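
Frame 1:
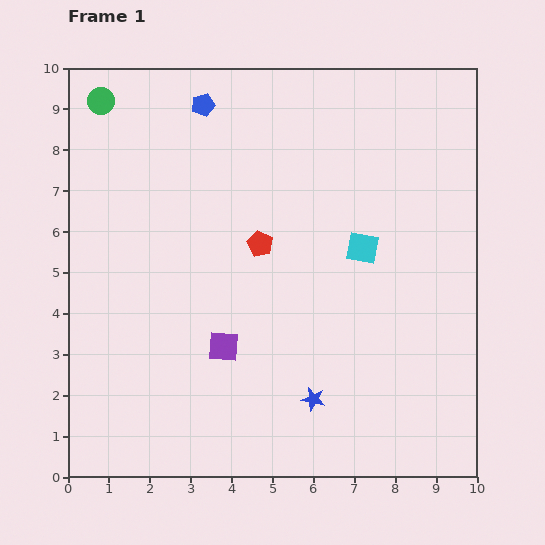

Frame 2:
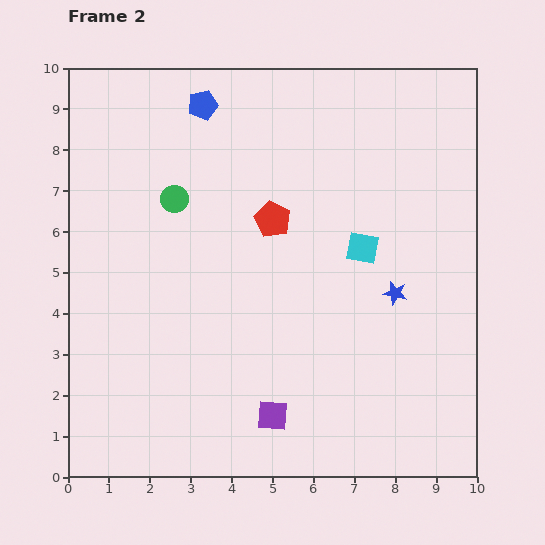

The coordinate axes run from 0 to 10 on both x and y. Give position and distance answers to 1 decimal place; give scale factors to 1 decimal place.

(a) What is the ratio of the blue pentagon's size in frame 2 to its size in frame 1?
1.3×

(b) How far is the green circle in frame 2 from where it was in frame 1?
3.0

The green circle moved from (0.8, 9.2) to (2.6, 6.8), a distance of √(1.8² + 2.4²) ≈ 3.0.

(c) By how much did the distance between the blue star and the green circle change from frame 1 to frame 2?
-3.1

Distance in frame 1: 9.0. Distance in frame 2: 5.9.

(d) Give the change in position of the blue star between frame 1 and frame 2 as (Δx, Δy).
(2.0, 2.6)

The blue star was at (6.0, 1.9) in frame 1 and (8.0, 4.5) in frame 2.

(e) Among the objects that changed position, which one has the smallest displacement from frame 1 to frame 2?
the red pentagon

(moved 0.7)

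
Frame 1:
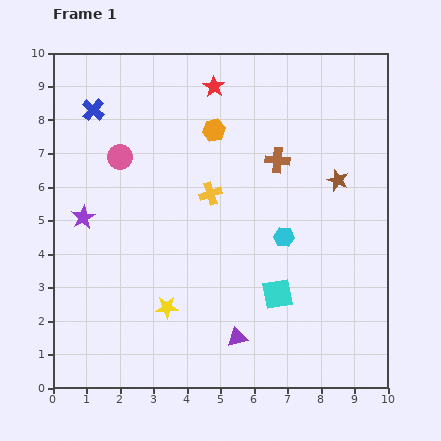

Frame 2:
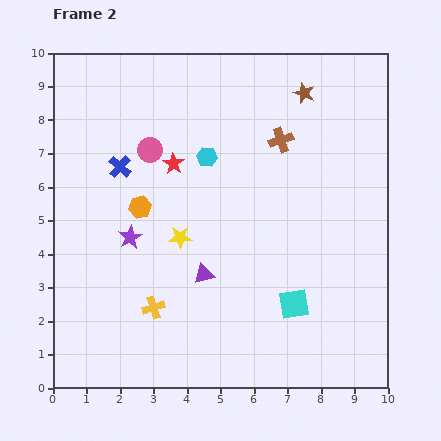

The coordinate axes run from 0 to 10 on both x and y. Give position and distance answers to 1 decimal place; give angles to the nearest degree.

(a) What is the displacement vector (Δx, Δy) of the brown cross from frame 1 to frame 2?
(0.1, 0.6)

The brown cross was at (6.7, 6.8) in frame 1 and (6.8, 7.4) in frame 2.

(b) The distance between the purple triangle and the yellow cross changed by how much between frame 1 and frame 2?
-2.6

Distance in frame 1: 4.4. Distance in frame 2: 1.8.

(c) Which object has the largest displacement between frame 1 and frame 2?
the yellow cross

(moved 3.8; next 3.3)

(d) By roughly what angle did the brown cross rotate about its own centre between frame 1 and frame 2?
24° counter-clockwise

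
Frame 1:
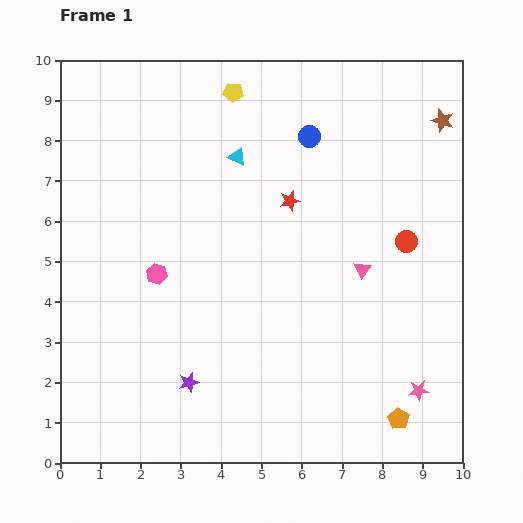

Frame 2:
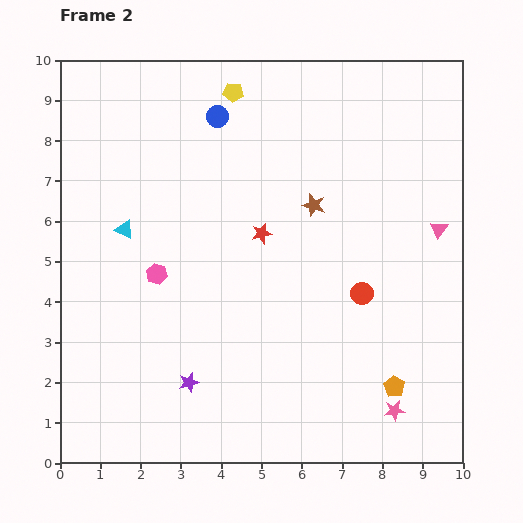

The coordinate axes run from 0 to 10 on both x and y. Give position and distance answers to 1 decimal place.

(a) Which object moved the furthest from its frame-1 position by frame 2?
the brown star

(moved 3.8; next 3.3)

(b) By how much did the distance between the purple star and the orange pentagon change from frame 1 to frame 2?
-0.2

Distance in frame 1: 5.3. Distance in frame 2: 5.1.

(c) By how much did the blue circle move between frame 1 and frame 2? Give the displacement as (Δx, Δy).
(-2.3, 0.5)

The blue circle was at (6.2, 8.1) in frame 1 and (3.9, 8.6) in frame 2.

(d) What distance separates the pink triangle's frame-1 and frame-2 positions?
2.1

The pink triangle moved from (7.5, 4.8) to (9.4, 5.8), a distance of √(1.9² + 1.0²) ≈ 2.1.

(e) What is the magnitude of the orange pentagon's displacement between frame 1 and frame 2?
0.8

The orange pentagon moved from (8.4, 1.1) to (8.3, 1.9), a distance of √(0.1² + 0.8²) ≈ 0.8.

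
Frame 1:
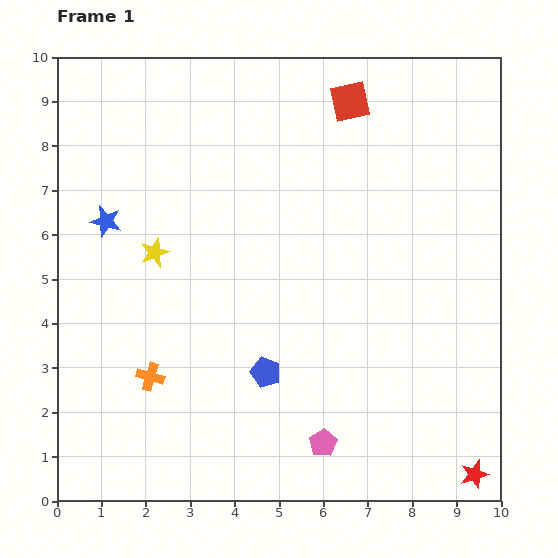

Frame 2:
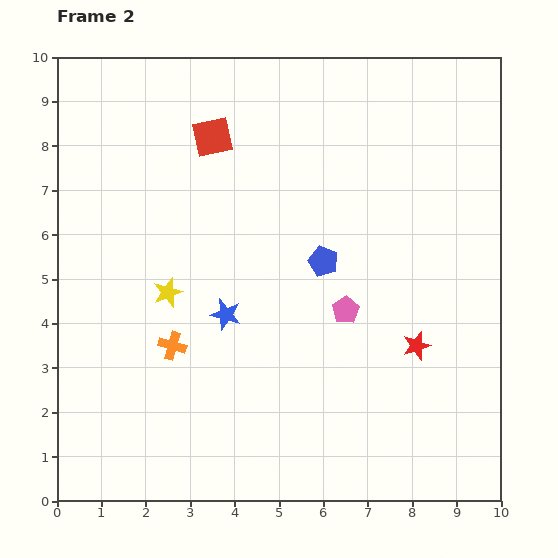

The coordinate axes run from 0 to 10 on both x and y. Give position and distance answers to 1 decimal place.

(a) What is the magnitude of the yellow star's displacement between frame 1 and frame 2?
0.9

The yellow star moved from (2.2, 5.6) to (2.5, 4.7), a distance of √(0.3² + 0.9²) ≈ 0.9.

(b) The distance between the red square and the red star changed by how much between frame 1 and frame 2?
-2.3

Distance in frame 1: 8.9. Distance in frame 2: 6.6.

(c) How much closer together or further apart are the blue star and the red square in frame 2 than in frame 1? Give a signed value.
-2.1

Distance in frame 1: 6.1. Distance in frame 2: 4.0.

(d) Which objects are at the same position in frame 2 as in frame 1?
none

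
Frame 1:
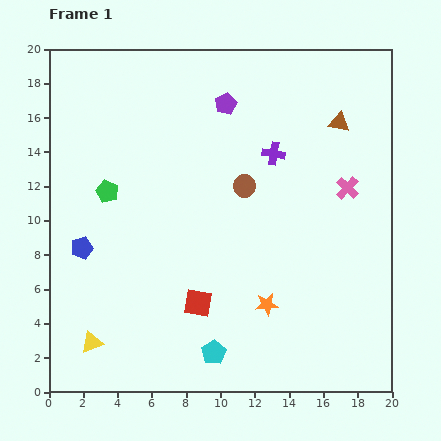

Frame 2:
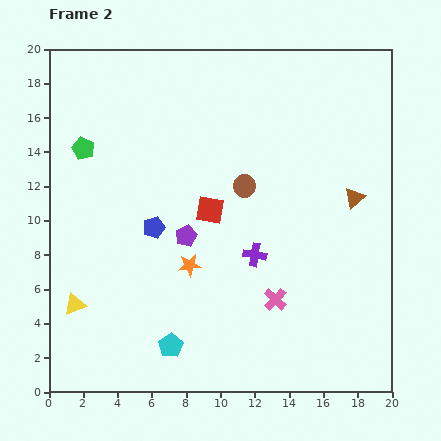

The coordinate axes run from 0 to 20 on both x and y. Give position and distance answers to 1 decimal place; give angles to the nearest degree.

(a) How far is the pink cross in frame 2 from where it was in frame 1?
7.7

The pink cross moved from (17.4, 11.9) to (13.2, 5.4), a distance of √(4.2² + 6.5²) ≈ 7.7.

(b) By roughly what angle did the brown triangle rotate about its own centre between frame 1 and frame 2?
51° counter-clockwise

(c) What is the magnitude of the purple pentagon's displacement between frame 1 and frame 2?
8.0

The purple pentagon moved from (10.3, 16.8) to (8.0, 9.1), a distance of √(2.3² + 7.7²) ≈ 8.0.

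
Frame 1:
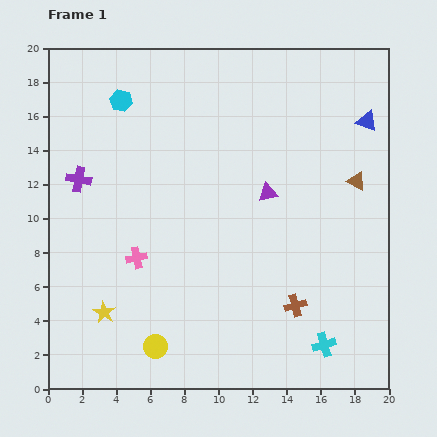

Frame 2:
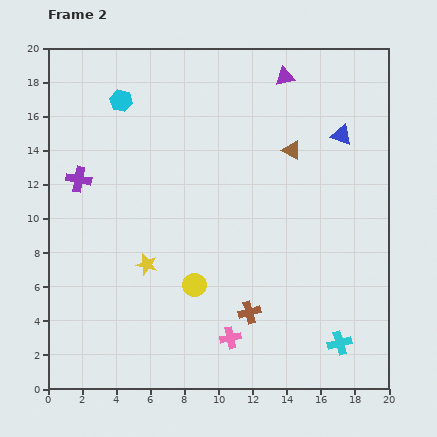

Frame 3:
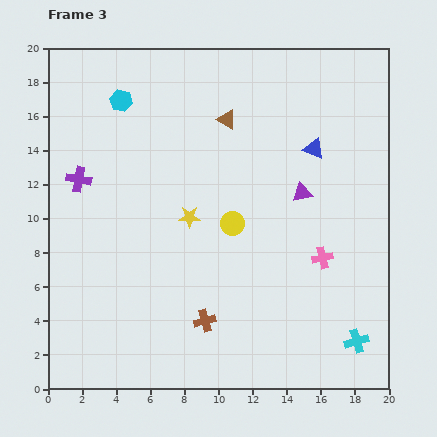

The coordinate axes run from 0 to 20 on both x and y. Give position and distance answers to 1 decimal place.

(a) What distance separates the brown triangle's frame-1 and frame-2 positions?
4.2

The brown triangle moved from (18.1, 12.2) to (14.3, 14.0), a distance of √(3.8² + 1.8²) ≈ 4.2.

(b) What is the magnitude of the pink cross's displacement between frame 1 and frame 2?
7.2

The pink cross moved from (5.2, 7.7) to (10.7, 3.0), a distance of √(5.5² + 4.7²) ≈ 7.2.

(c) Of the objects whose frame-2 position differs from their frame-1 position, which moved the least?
the cyan cross

(moved 0.9)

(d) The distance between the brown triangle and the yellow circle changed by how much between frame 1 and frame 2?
-5.6

Distance in frame 1: 15.3. Distance in frame 2: 9.7.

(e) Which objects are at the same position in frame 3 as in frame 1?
the purple cross, the cyan hexagon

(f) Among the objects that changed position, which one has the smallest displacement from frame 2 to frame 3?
the cyan cross

(moved 1.0)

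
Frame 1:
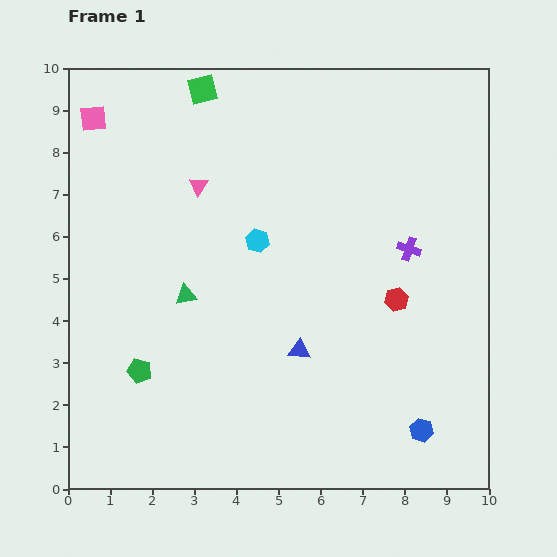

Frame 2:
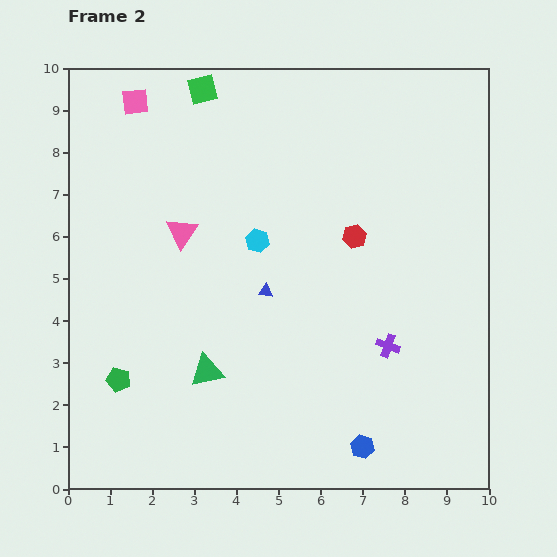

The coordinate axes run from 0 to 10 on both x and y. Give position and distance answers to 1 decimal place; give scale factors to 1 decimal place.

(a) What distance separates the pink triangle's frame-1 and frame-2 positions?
1.2

The pink triangle moved from (3.1, 7.2) to (2.7, 6.1), a distance of √(0.4² + 1.1²) ≈ 1.2.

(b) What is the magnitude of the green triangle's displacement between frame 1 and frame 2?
1.9

The green triangle moved from (2.8, 4.6) to (3.3, 2.8), a distance of √(0.5² + 1.8²) ≈ 1.9.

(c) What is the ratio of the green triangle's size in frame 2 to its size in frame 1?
1.6×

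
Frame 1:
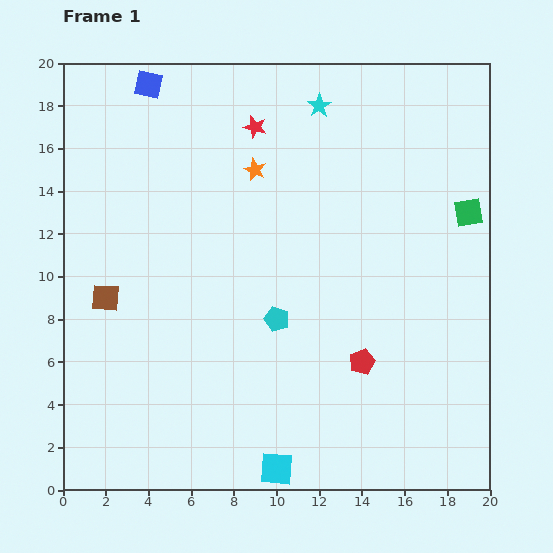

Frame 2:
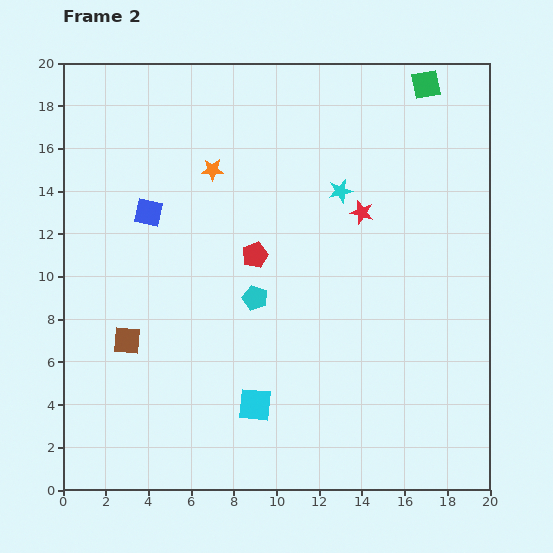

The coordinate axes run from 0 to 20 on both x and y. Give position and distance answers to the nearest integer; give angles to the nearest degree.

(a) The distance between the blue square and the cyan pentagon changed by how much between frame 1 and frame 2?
-7

Distance in frame 1: 13. Distance in frame 2: 6.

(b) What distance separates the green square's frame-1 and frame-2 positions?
6

The green square moved from (19, 13) to (17, 19), a distance of √(2² + 6²) ≈ 6.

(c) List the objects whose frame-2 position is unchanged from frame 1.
none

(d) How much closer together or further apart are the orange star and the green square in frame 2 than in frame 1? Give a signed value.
+1

Distance in frame 1: 10. Distance in frame 2: 11.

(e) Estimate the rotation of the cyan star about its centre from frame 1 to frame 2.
19° clockwise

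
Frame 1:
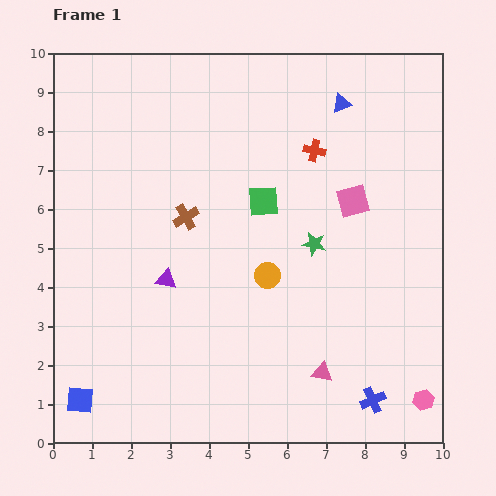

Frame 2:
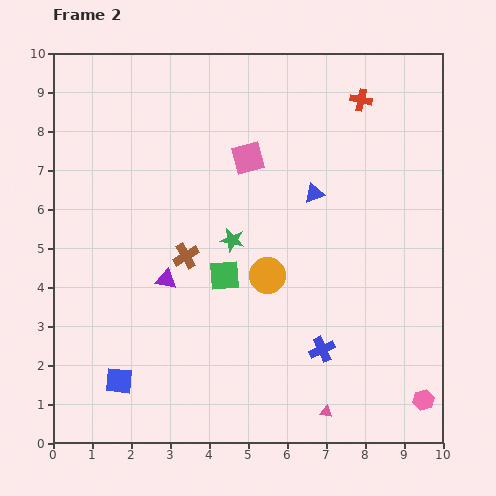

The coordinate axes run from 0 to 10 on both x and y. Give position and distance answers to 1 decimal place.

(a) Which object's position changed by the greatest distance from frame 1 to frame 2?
the pink square

(moved 2.9; next 2.4)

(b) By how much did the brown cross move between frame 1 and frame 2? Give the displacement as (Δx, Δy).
(0.0, -1.0)

The brown cross was at (3.4, 5.8) in frame 1 and (3.4, 4.8) in frame 2.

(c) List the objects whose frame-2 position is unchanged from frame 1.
the orange circle, the pink hexagon, the purple triangle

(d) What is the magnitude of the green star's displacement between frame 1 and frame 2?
2.1

The green star moved from (6.7, 5.1) to (4.6, 5.2), a distance of √(2.1² + 0.1²) ≈ 2.1.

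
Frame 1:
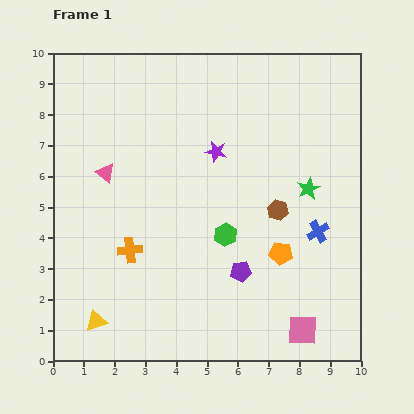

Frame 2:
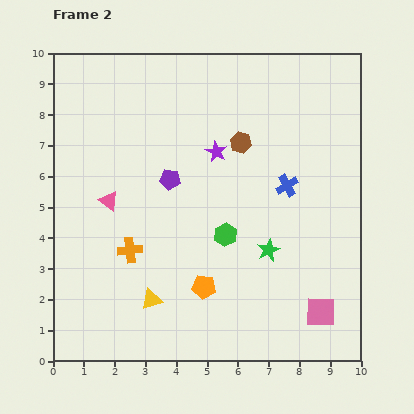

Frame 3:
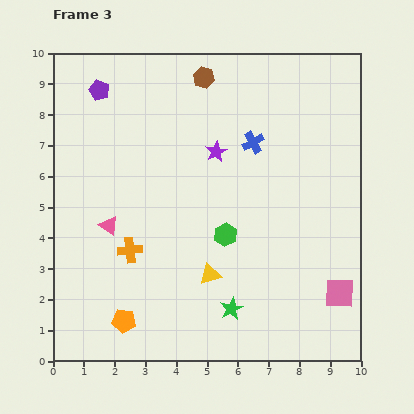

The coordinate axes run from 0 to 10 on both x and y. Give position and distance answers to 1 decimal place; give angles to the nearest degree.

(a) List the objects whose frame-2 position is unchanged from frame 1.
the orange cross, the purple star, the green hexagon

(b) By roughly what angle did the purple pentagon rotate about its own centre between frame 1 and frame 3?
30° clockwise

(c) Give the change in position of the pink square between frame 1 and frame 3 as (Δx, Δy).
(1.2, 1.2)

The pink square was at (8.1, 1.0) in frame 1 and (9.3, 2.2) in frame 3.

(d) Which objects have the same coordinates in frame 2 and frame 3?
the orange cross, the purple star, the green hexagon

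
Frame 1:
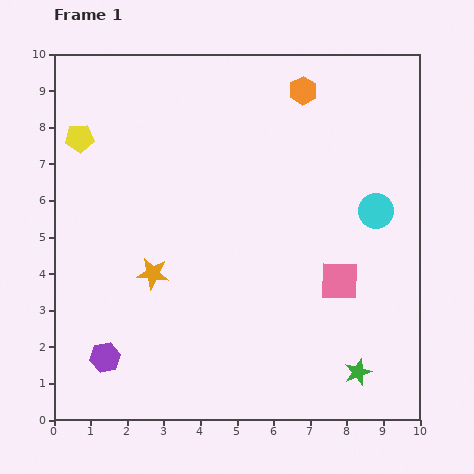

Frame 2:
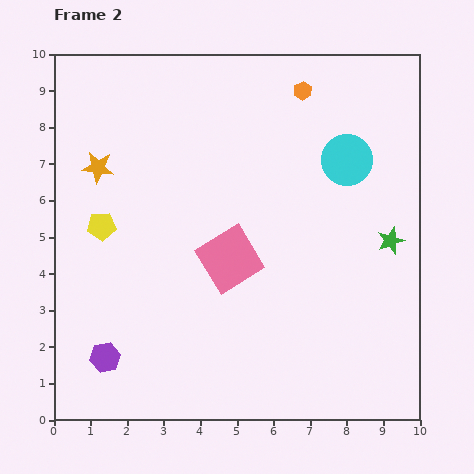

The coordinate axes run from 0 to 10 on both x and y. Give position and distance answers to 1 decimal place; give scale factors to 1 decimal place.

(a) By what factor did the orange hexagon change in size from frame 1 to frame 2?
0.7×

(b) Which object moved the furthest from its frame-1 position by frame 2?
the green star

(moved 3.7; next 3.3)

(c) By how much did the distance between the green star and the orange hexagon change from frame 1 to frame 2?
-3.0

Distance in frame 1: 7.8. Distance in frame 2: 4.8.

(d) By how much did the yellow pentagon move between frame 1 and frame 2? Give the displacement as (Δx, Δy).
(0.6, -2.4)

The yellow pentagon was at (0.7, 7.7) in frame 1 and (1.3, 5.3) in frame 2.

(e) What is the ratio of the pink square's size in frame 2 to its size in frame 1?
1.5×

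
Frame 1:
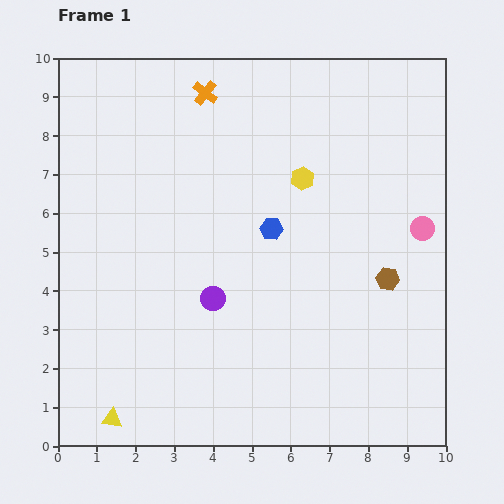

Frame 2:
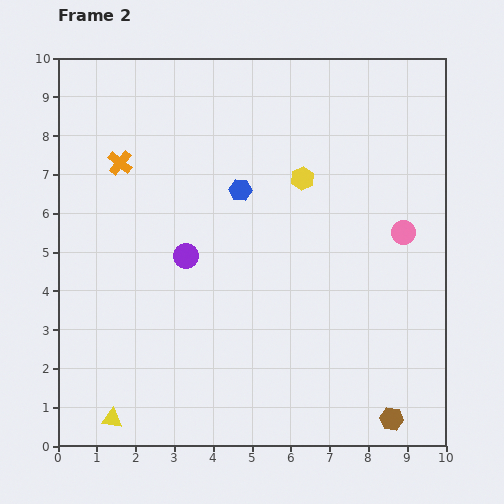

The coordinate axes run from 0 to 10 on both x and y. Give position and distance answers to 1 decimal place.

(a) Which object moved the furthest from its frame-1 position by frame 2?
the brown hexagon

(moved 3.6; next 2.8)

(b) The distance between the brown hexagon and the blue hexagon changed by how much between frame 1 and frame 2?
+3.8

Distance in frame 1: 3.3. Distance in frame 2: 7.1.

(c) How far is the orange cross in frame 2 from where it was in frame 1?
2.8

The orange cross moved from (3.8, 9.1) to (1.6, 7.3), a distance of √(2.2² + 1.8²) ≈ 2.8.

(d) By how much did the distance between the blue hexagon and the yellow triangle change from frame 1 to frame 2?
+0.4

Distance in frame 1: 6.4. Distance in frame 2: 6.8.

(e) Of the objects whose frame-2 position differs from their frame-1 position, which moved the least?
the pink circle

(moved 0.5)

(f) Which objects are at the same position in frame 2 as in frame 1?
the yellow triangle, the yellow hexagon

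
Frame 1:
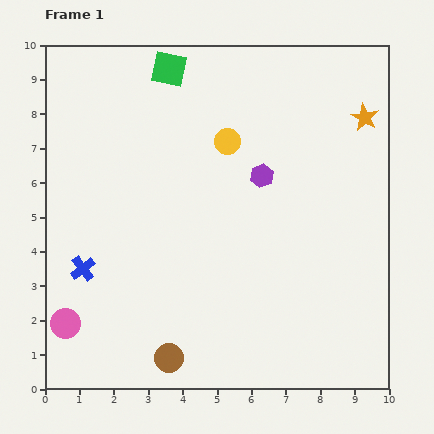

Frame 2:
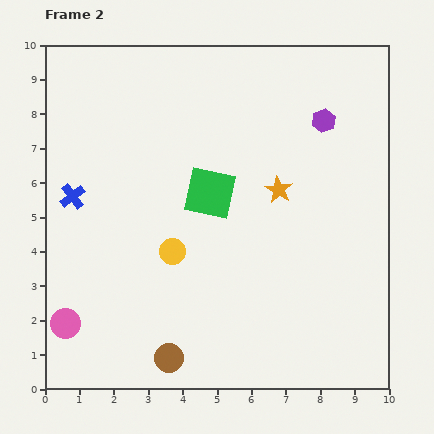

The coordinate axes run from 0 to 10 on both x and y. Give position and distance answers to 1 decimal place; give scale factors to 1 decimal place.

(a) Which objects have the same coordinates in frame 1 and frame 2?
the pink circle, the brown circle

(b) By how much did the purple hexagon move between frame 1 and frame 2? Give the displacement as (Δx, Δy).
(1.8, 1.6)

The purple hexagon was at (6.3, 6.2) in frame 1 and (8.1, 7.8) in frame 2.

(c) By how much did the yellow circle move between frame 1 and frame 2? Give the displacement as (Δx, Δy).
(-1.6, -3.2)

The yellow circle was at (5.3, 7.2) in frame 1 and (3.7, 4.0) in frame 2.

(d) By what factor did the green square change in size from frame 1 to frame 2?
1.4×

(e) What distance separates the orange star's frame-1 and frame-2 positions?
3.3

The orange star moved from (9.3, 7.9) to (6.8, 5.8), a distance of √(2.5² + 2.1²) ≈ 3.3.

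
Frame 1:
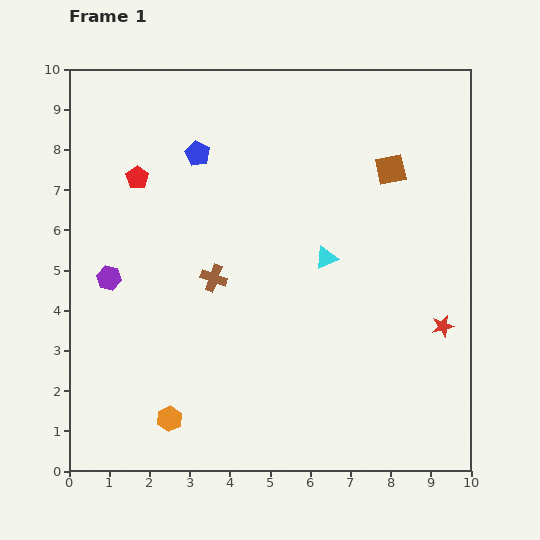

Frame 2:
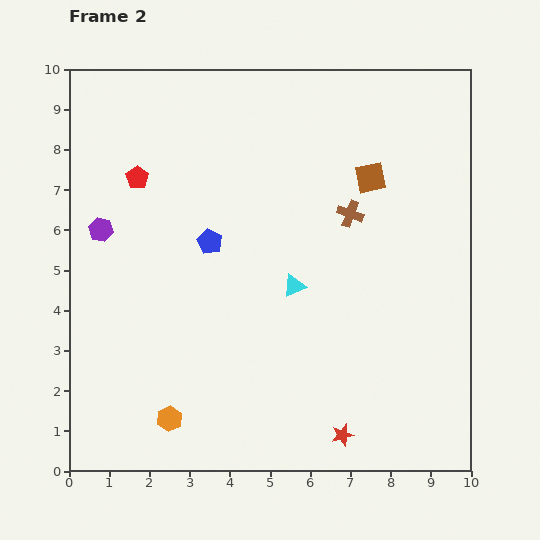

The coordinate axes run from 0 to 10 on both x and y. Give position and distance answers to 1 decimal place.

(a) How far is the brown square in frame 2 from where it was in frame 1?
0.5

The brown square moved from (8.0, 7.5) to (7.5, 7.3), a distance of √(0.5² + 0.2²) ≈ 0.5.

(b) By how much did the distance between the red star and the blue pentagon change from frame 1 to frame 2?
-1.7

Distance in frame 1: 7.5. Distance in frame 2: 5.8.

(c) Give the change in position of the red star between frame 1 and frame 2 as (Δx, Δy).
(-2.5, -2.7)

The red star was at (9.3, 3.6) in frame 1 and (6.8, 0.9) in frame 2.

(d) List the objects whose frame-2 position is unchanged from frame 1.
the orange hexagon, the red pentagon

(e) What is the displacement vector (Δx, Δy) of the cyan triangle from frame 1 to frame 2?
(-0.8, -0.7)

The cyan triangle was at (6.4, 5.3) in frame 1 and (5.6, 4.6) in frame 2.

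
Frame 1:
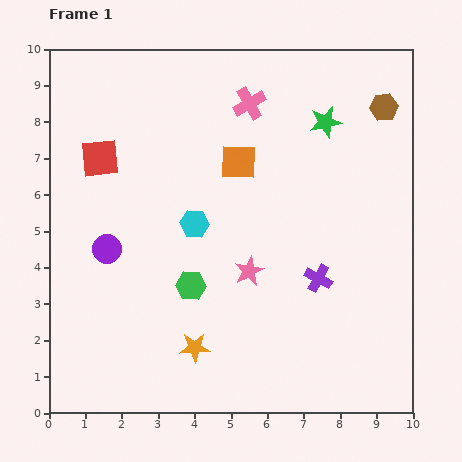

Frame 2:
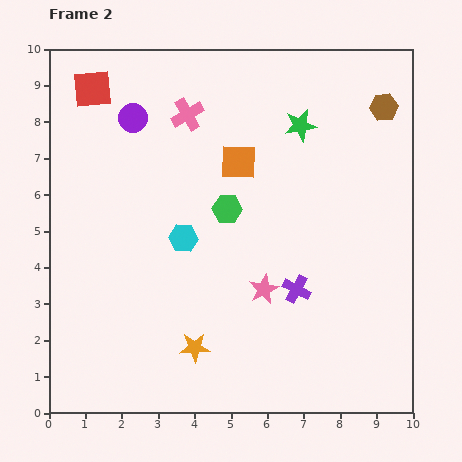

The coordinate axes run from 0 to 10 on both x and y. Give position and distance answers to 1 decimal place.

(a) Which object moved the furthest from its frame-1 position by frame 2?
the purple circle

(moved 3.7; next 2.3)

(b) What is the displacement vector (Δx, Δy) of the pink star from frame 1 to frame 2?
(0.4, -0.5)

The pink star was at (5.5, 3.9) in frame 1 and (5.9, 3.4) in frame 2.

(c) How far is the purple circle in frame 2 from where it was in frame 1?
3.7

The purple circle moved from (1.6, 4.5) to (2.3, 8.1), a distance of √(0.7² + 3.6²) ≈ 3.7.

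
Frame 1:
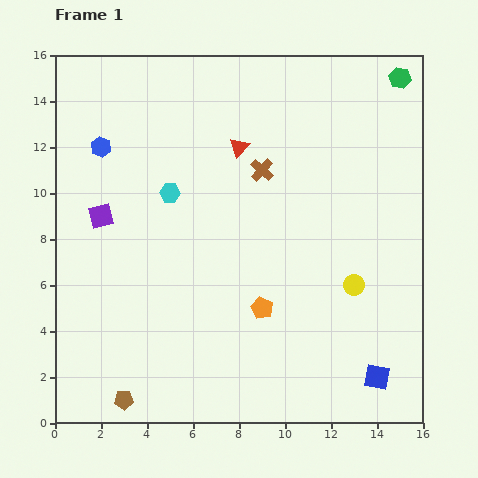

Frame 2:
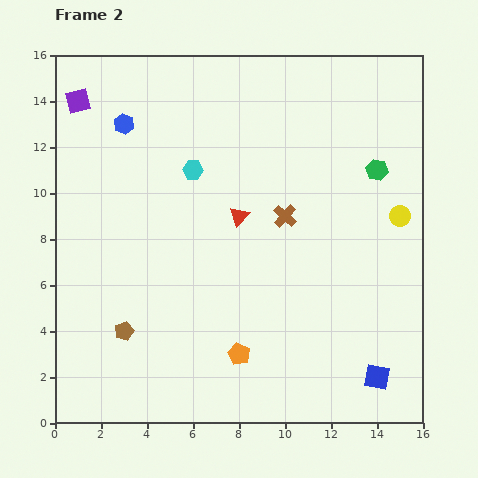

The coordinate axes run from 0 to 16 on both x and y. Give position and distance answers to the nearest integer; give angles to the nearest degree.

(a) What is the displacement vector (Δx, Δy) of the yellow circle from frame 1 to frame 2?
(2, 3)

The yellow circle was at (13, 6) in frame 1 and (15, 9) in frame 2.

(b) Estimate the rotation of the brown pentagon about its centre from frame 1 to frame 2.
20° counter-clockwise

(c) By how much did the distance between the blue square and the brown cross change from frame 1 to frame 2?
-2

Distance in frame 1: 10. Distance in frame 2: 8.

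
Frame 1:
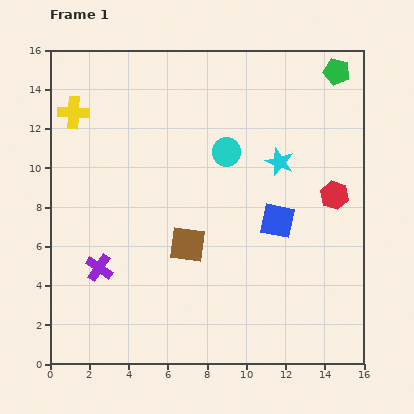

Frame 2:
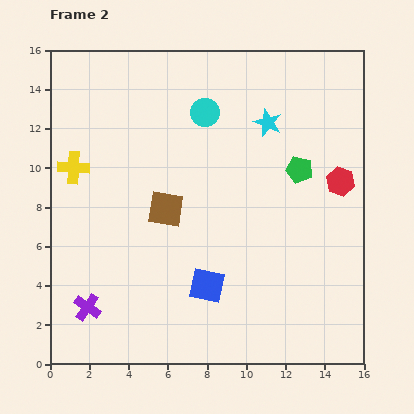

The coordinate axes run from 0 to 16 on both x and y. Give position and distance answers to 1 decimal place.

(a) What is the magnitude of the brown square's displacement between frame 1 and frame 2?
2.1

The brown square moved from (7.0, 6.1) to (5.9, 7.9), a distance of √(1.1² + 1.8²) ≈ 2.1.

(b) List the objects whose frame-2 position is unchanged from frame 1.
none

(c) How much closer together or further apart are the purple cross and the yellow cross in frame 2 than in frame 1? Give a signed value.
-0.9

Distance in frame 1: 8.0. Distance in frame 2: 7.1.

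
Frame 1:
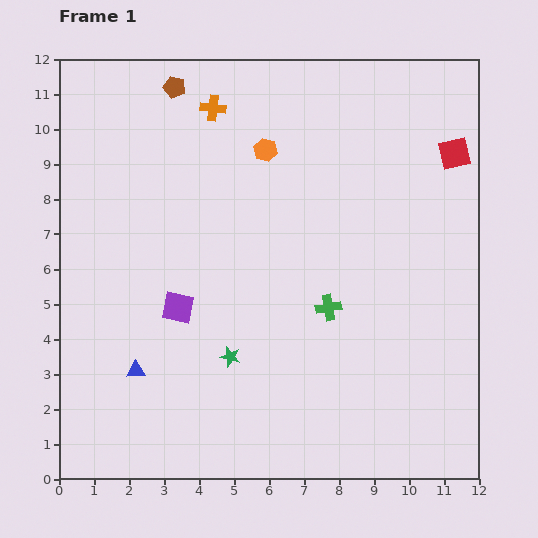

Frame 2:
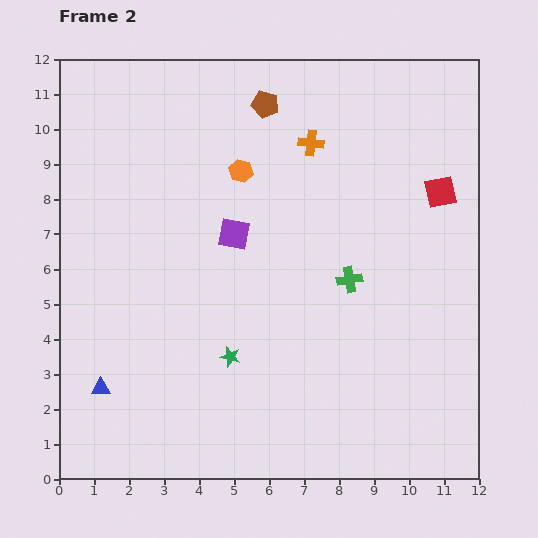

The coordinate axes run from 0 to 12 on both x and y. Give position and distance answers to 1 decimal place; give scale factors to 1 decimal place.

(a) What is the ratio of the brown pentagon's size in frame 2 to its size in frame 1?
1.3×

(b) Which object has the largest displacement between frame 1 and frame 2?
the orange cross

(moved 3.0; next 2.6)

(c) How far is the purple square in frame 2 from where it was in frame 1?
2.6

The purple square moved from (3.4, 4.9) to (5.0, 7.0), a distance of √(1.6² + 2.1²) ≈ 2.6.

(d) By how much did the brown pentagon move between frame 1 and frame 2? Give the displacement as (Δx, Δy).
(2.6, -0.5)

The brown pentagon was at (3.3, 11.2) in frame 1 and (5.9, 10.7) in frame 2.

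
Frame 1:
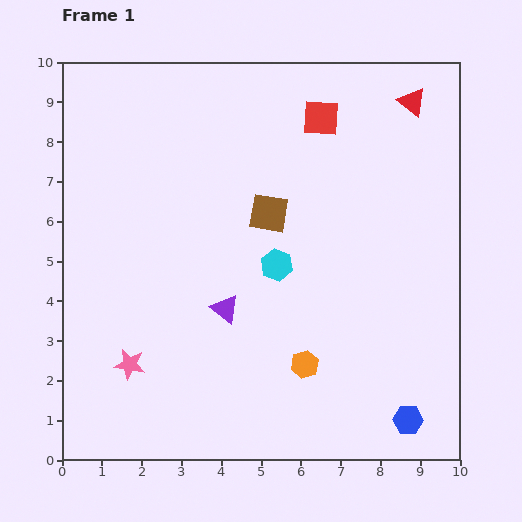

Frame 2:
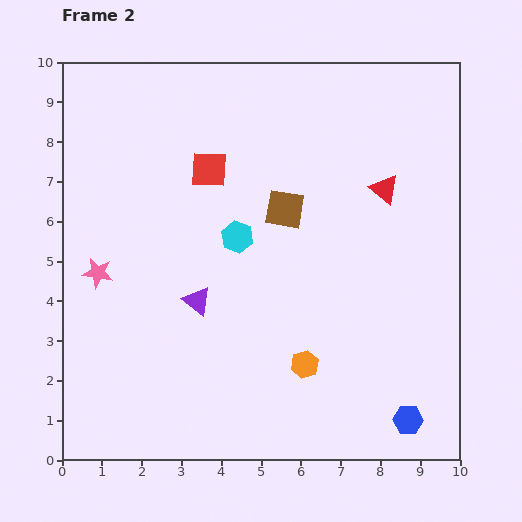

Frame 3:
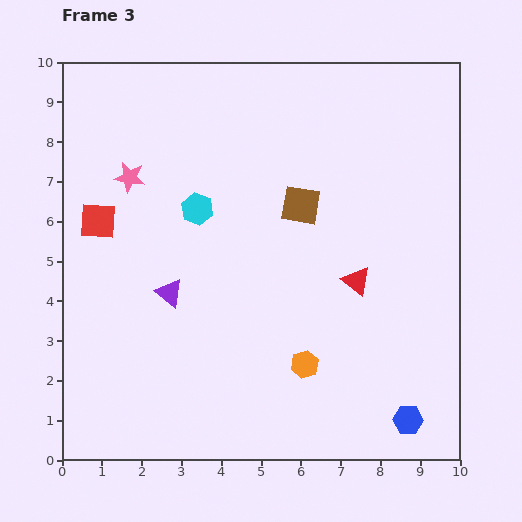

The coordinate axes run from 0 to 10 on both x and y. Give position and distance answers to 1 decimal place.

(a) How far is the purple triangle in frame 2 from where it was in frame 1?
0.7

The purple triangle moved from (4.1, 3.8) to (3.4, 4.0), a distance of √(0.7² + 0.2²) ≈ 0.7.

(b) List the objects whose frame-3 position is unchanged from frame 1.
the orange hexagon, the blue hexagon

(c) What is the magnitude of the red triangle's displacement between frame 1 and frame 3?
4.7

The red triangle moved from (8.8, 9.0) to (7.4, 4.5), a distance of √(1.4² + 4.5²) ≈ 4.7.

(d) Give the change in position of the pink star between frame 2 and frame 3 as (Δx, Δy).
(0.8, 2.4)

The pink star was at (0.9, 4.7) in frame 2 and (1.7, 7.1) in frame 3.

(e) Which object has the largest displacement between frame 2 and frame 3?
the red square

(moved 3.1; next 2.5)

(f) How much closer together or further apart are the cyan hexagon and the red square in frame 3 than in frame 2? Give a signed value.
+0.7

Distance in frame 2: 1.8. Distance in frame 3: 2.5.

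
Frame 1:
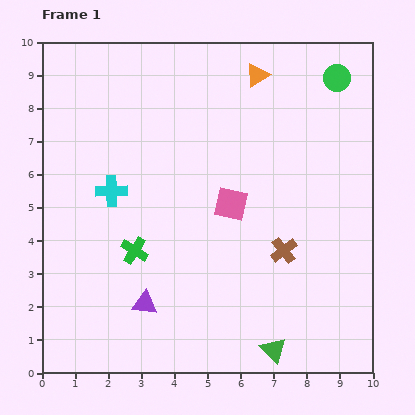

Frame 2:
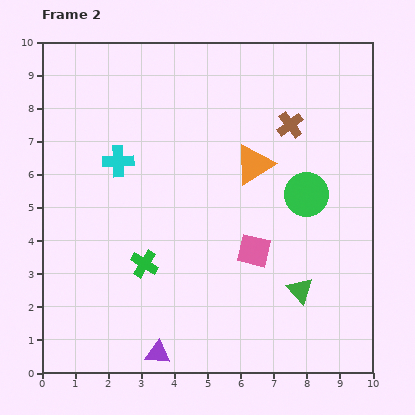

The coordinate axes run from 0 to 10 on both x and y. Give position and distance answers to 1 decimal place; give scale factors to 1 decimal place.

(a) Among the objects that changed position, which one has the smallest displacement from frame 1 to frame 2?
the green cross

(moved 0.5)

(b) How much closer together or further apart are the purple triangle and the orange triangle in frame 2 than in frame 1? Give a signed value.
-1.3

Distance in frame 1: 7.7. Distance in frame 2: 6.4.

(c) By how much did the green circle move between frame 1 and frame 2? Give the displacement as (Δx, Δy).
(-0.9, -3.5)

The green circle was at (8.9, 8.9) in frame 1 and (8.0, 5.4) in frame 2.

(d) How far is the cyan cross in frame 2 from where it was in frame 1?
0.9

The cyan cross moved from (2.1, 5.5) to (2.3, 6.4), a distance of √(0.2² + 0.9²) ≈ 0.9.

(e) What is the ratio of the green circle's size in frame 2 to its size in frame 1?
1.6×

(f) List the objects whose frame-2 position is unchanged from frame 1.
none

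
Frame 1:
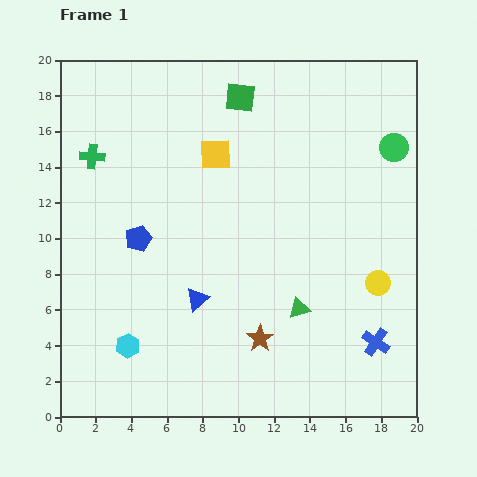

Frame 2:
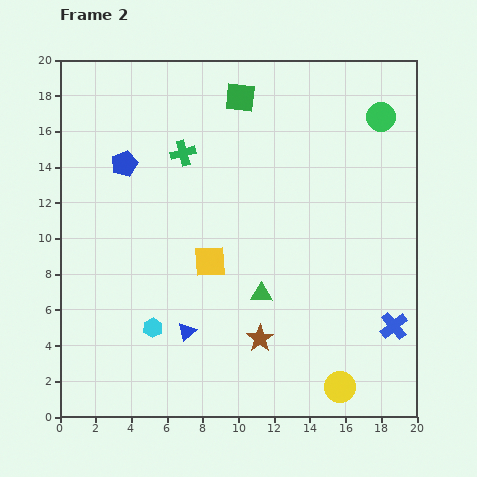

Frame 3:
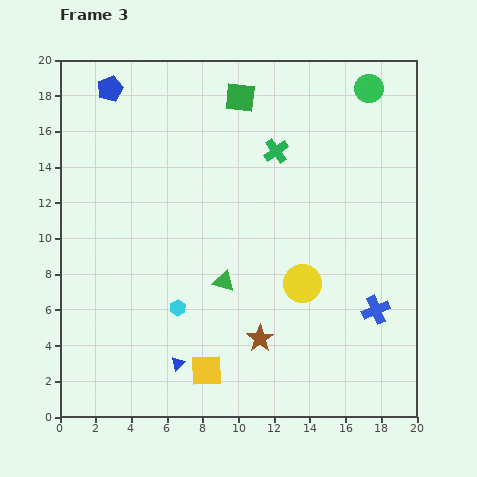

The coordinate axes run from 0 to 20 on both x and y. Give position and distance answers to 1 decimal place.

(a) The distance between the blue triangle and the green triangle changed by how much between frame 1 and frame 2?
-1.0

Distance in frame 1: 5.7. Distance in frame 2: 4.7.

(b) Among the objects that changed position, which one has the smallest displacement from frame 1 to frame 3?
the blue cross

(moved 1.8)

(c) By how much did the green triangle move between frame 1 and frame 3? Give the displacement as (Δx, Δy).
(-4.2, 1.5)

The green triangle was at (13.4, 6.1) in frame 1 and (9.2, 7.6) in frame 3.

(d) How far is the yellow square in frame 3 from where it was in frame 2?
6.1

The yellow square moved from (8.4, 8.7) to (8.2, 2.6), a distance of √(0.2² + 6.1²) ≈ 6.1.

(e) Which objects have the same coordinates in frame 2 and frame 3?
the green square, the brown star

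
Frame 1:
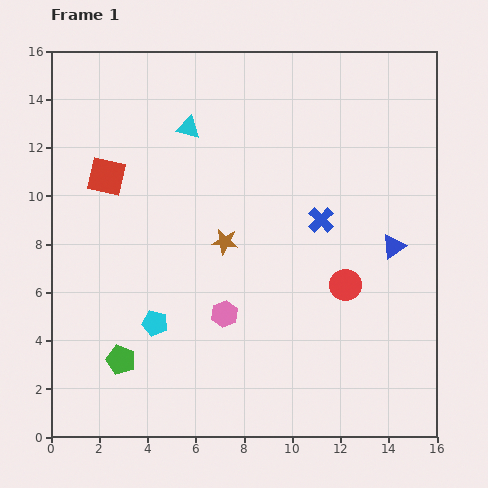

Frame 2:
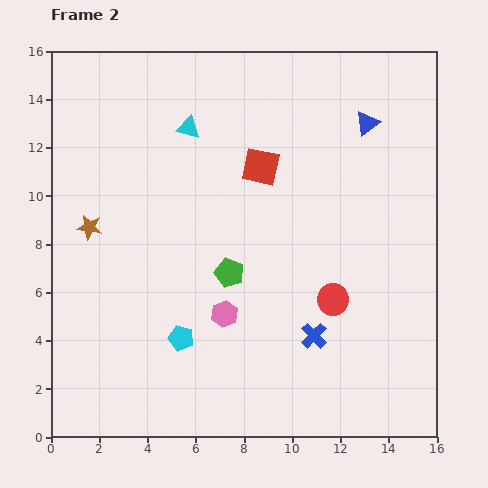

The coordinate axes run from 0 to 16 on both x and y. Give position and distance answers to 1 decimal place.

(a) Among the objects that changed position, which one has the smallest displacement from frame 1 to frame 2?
the red circle

(moved 0.8)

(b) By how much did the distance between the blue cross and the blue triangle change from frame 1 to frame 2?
+5.9

Distance in frame 1: 3.2. Distance in frame 2: 9.1.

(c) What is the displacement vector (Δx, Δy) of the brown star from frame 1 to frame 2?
(-5.6, 0.6)

The brown star was at (7.2, 8.1) in frame 1 and (1.6, 8.7) in frame 2.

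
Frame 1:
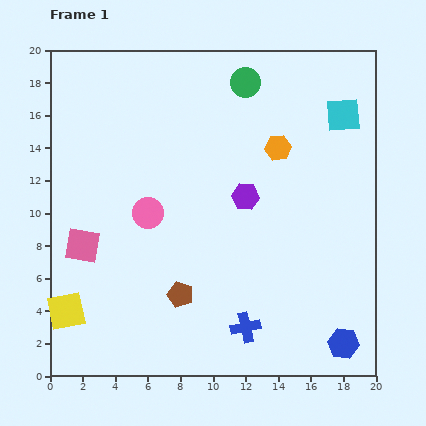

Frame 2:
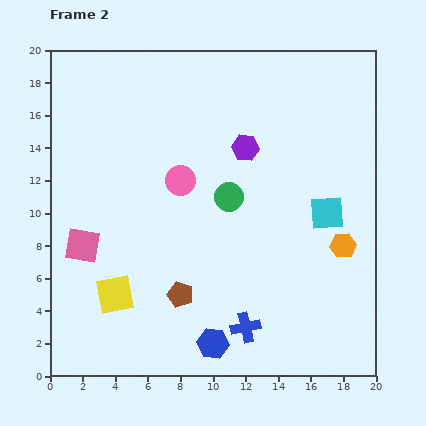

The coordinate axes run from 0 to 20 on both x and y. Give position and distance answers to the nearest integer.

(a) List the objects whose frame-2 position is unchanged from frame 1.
the blue cross, the brown pentagon, the pink square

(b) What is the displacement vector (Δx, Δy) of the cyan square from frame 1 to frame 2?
(-1, -6)

The cyan square was at (18, 16) in frame 1 and (17, 10) in frame 2.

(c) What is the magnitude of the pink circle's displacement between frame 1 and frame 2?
3

The pink circle moved from (6, 10) to (8, 12), a distance of √(2² + 2²) ≈ 3.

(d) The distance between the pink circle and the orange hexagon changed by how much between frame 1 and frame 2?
+2

Distance in frame 1: 9. Distance in frame 2: 11.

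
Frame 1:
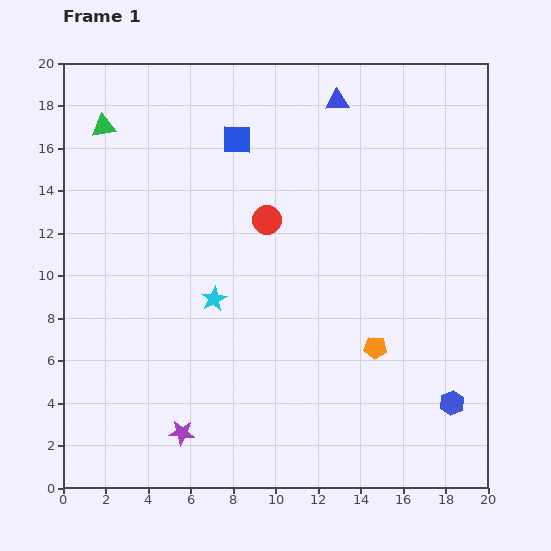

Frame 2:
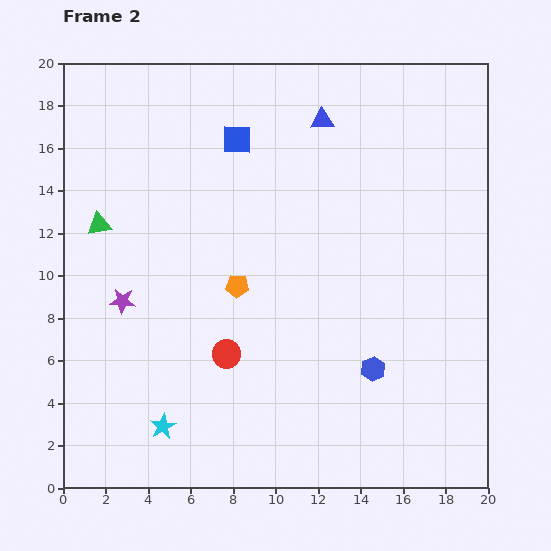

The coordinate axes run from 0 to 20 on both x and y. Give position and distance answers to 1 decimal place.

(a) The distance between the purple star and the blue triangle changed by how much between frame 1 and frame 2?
-4.5

Distance in frame 1: 17.2. Distance in frame 2: 12.7.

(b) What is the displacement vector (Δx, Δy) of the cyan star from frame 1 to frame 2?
(-2.4, -6.0)

The cyan star was at (7.1, 8.9) in frame 1 and (4.7, 2.9) in frame 2.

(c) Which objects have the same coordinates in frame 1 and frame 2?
the blue square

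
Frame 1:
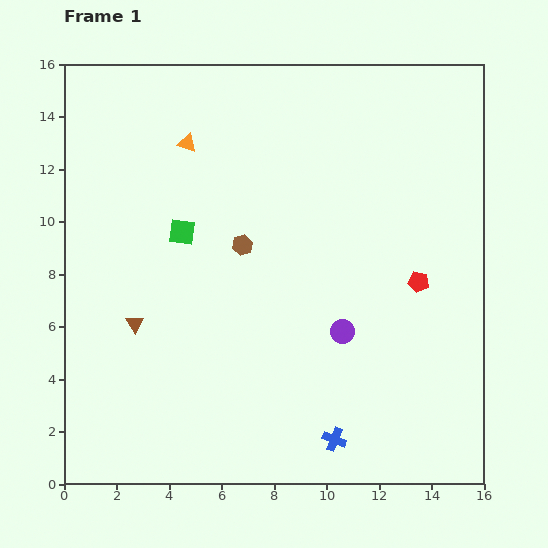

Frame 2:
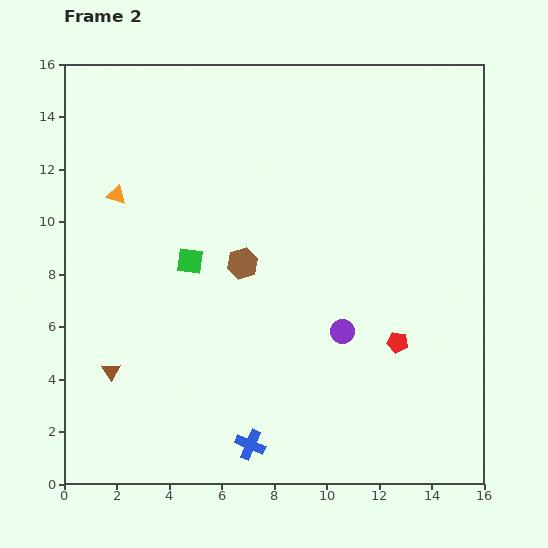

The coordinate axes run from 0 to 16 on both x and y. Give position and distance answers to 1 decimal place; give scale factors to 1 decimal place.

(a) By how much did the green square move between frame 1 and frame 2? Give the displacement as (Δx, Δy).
(0.3, -1.1)

The green square was at (4.5, 9.6) in frame 1 and (4.8, 8.5) in frame 2.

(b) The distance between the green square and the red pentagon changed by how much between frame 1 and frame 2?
-0.7

Distance in frame 1: 9.2. Distance in frame 2: 8.5.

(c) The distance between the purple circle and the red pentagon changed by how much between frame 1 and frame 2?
-1.4

Distance in frame 1: 3.5. Distance in frame 2: 2.1.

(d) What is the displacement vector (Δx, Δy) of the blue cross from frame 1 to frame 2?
(-3.2, -0.2)

The blue cross was at (10.3, 1.7) in frame 1 and (7.1, 1.5) in frame 2.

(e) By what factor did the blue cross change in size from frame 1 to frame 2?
1.3×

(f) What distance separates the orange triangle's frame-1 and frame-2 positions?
3.4

The orange triangle moved from (4.7, 13.0) to (2.0, 11.0), a distance of √(2.7² + 2.0²) ≈ 3.4.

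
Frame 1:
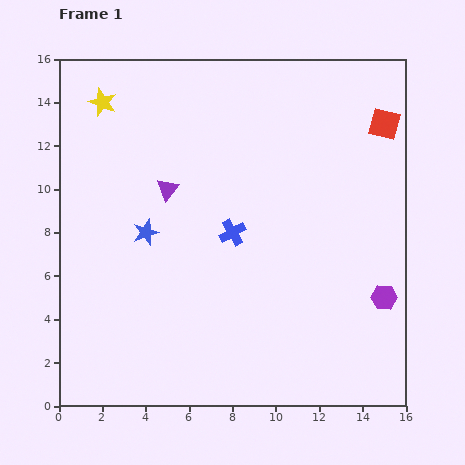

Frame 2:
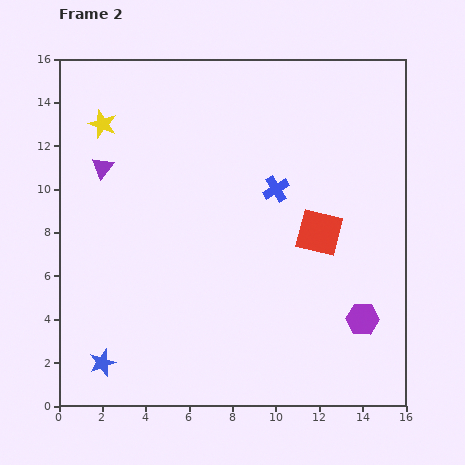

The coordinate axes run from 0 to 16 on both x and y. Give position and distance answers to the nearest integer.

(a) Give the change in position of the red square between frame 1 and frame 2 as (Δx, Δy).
(-3, -5)

The red square was at (15, 13) in frame 1 and (12, 8) in frame 2.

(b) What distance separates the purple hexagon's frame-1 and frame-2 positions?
1

The purple hexagon moved from (15, 5) to (14, 4), a distance of √(1² + 1²) ≈ 1.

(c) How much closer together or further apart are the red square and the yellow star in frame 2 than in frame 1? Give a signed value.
-2

Distance in frame 1: 13. Distance in frame 2: 11.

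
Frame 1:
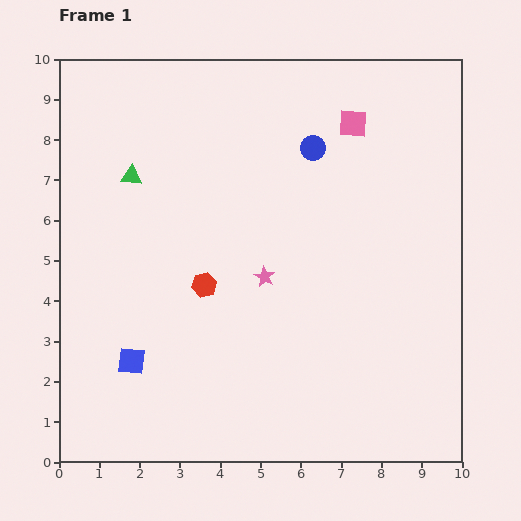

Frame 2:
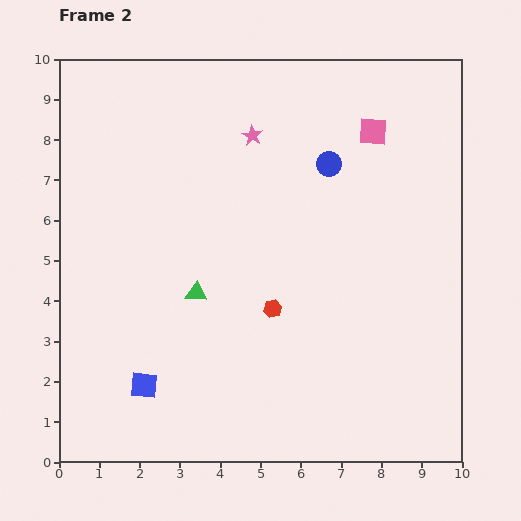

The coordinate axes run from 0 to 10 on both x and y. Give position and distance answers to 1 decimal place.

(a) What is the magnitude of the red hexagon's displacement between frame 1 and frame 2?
1.8

The red hexagon moved from (3.6, 4.4) to (5.3, 3.8), a distance of √(1.7² + 0.6²) ≈ 1.8.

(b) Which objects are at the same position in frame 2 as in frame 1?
none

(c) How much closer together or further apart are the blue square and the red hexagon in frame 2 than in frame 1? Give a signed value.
+1.1

Distance in frame 1: 2.6. Distance in frame 2: 3.7.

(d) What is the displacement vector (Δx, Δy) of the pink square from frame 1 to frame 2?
(0.5, -0.2)

The pink square was at (7.3, 8.4) in frame 1 and (7.8, 8.2) in frame 2.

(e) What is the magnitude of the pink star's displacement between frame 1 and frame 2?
3.5

The pink star moved from (5.1, 4.6) to (4.8, 8.1), a distance of √(0.3² + 3.5²) ≈ 3.5.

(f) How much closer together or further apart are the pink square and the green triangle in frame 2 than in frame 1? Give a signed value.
+0.2

Distance in frame 1: 5.7. Distance in frame 2: 5.9.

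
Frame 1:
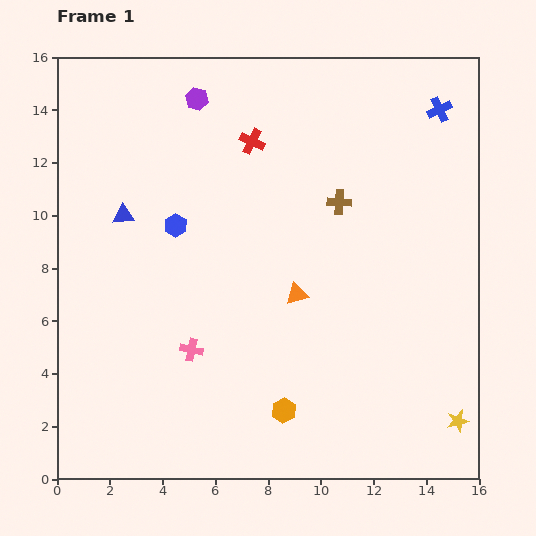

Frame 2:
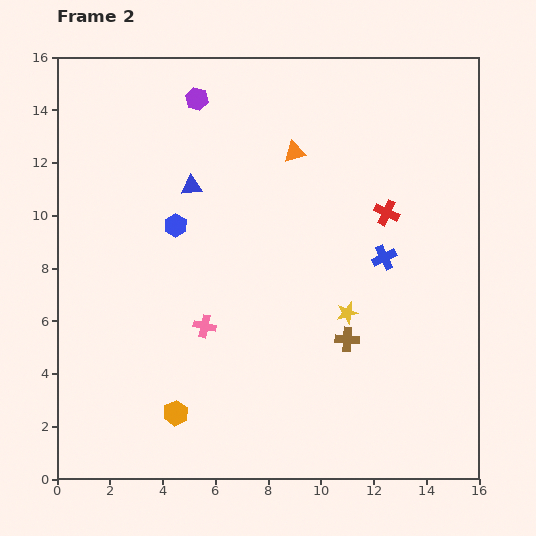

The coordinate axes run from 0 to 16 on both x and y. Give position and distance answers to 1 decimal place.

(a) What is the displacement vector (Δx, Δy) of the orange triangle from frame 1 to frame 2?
(-0.1, 5.4)

The orange triangle was at (9.1, 7.0) in frame 1 and (9.0, 12.4) in frame 2.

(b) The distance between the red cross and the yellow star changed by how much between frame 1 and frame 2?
-9.1

Distance in frame 1: 13.2. Distance in frame 2: 4.1.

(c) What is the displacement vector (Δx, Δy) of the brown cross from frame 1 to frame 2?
(0.3, -5.2)

The brown cross was at (10.7, 10.5) in frame 1 and (11.0, 5.3) in frame 2.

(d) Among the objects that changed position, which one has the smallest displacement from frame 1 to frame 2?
the pink cross

(moved 1.0)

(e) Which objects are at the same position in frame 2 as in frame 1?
the blue hexagon, the purple hexagon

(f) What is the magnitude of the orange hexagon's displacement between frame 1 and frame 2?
4.1

The orange hexagon moved from (8.6, 2.6) to (4.5, 2.5), a distance of √(4.1² + 0.1²) ≈ 4.1.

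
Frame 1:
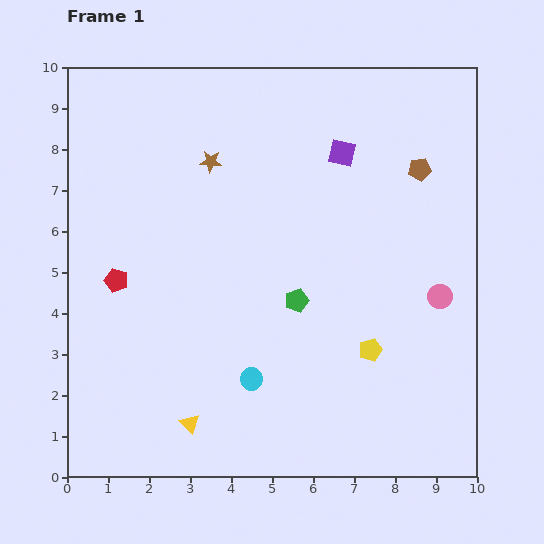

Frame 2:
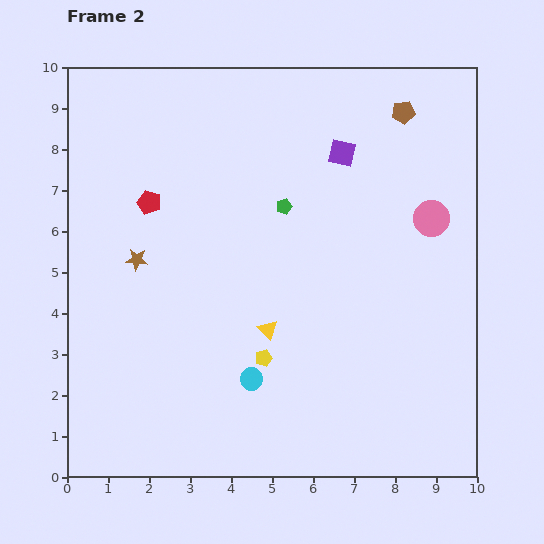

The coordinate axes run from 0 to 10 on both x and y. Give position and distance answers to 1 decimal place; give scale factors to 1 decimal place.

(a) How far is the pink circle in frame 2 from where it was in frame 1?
1.9

The pink circle moved from (9.1, 4.4) to (8.9, 6.3), a distance of √(0.2² + 1.9²) ≈ 1.9.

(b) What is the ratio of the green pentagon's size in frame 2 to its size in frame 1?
0.7×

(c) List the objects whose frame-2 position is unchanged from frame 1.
the cyan circle, the purple square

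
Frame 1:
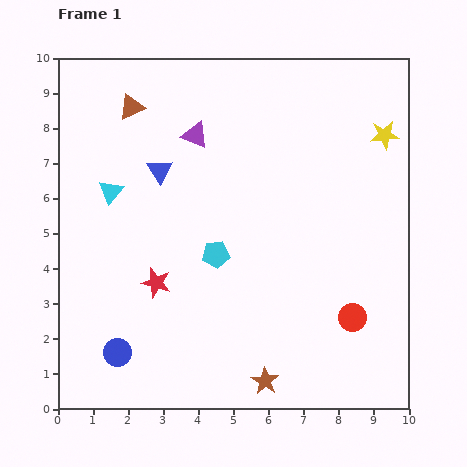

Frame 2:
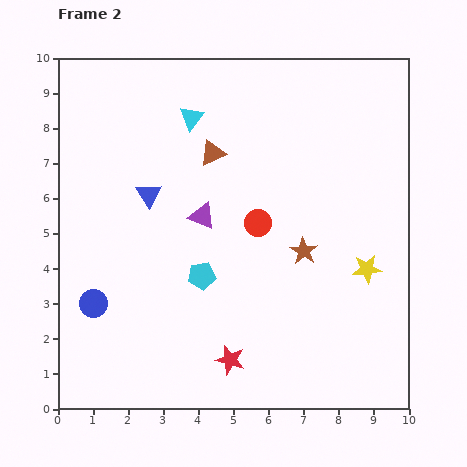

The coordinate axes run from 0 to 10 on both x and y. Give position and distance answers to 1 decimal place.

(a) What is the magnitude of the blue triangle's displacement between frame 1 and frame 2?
0.8

The blue triangle moved from (2.9, 6.8) to (2.6, 6.1), a distance of √(0.3² + 0.7²) ≈ 0.8.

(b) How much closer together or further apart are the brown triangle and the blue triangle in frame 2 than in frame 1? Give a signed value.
+0.2

Distance in frame 1: 2.0. Distance in frame 2: 2.2.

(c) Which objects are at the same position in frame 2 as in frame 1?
none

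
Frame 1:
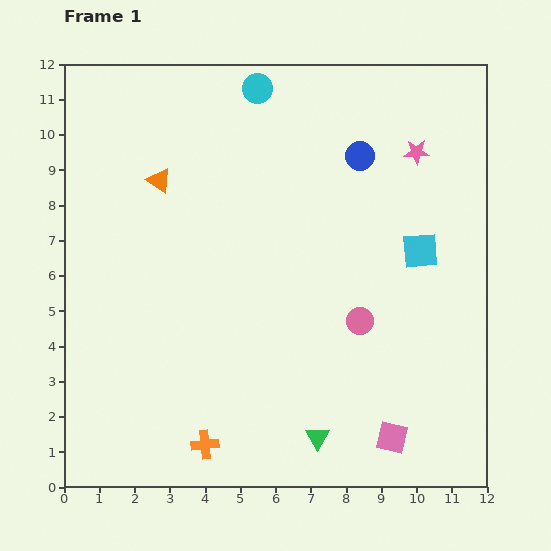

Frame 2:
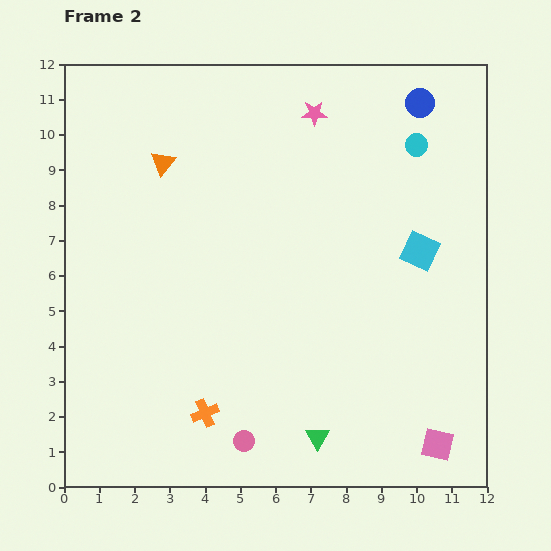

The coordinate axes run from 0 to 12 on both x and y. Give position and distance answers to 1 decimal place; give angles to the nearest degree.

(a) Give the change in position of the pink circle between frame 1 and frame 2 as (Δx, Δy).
(-3.3, -3.4)

The pink circle was at (8.4, 4.7) in frame 1 and (5.1, 1.3) in frame 2.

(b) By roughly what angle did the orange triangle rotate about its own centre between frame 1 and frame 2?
34° clockwise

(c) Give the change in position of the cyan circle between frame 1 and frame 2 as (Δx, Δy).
(4.5, -1.6)

The cyan circle was at (5.5, 11.3) in frame 1 and (10.0, 9.7) in frame 2.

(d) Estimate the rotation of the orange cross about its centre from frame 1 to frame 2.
19° counter-clockwise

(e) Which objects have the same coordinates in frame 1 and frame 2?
the green triangle, the cyan square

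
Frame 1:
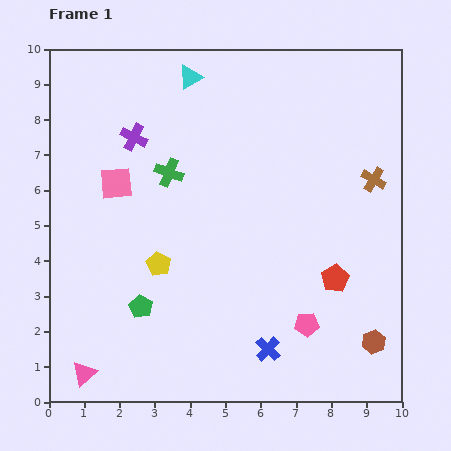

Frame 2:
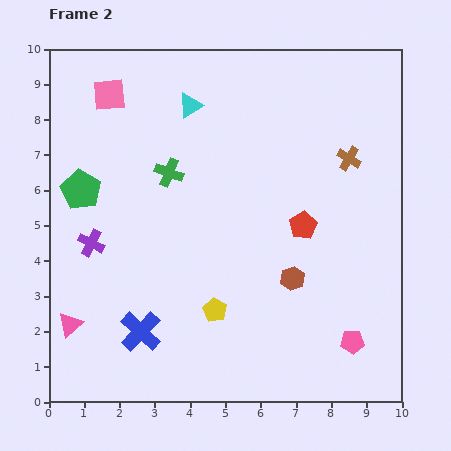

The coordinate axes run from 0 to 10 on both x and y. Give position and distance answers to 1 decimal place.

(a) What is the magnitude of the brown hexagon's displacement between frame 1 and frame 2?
2.9

The brown hexagon moved from (9.2, 1.7) to (6.9, 3.5), a distance of √(2.3² + 1.8²) ≈ 2.9.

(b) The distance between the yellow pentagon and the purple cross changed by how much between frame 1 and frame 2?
+0.3

Distance in frame 1: 3.7. Distance in frame 2: 4.0.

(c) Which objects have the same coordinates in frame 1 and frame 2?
the green cross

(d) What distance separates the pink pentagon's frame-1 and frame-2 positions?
1.4

The pink pentagon moved from (7.3, 2.2) to (8.6, 1.7), a distance of √(1.3² + 0.5²) ≈ 1.4.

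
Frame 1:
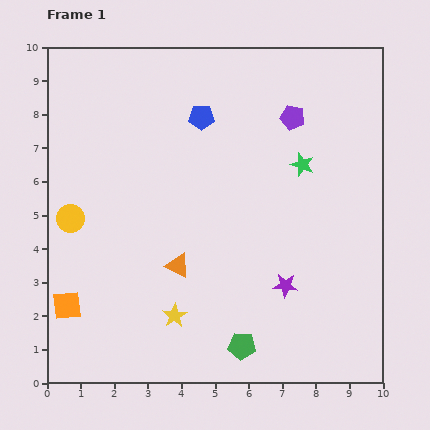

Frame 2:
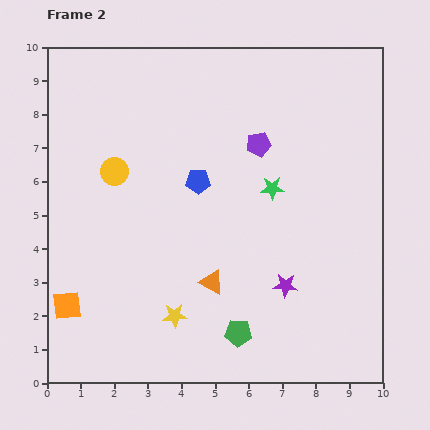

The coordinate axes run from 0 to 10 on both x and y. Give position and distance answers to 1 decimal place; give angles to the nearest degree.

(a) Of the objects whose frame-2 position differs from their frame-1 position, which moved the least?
the green pentagon

(moved 0.4)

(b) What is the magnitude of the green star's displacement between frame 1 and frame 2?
1.1

The green star moved from (7.6, 6.5) to (6.7, 5.8), a distance of √(0.9² + 0.7²) ≈ 1.1.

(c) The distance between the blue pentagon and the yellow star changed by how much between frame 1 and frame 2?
-1.9

Distance in frame 1: 6.0. Distance in frame 2: 4.1.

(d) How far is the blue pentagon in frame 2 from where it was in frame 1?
1.9

The blue pentagon moved from (4.6, 7.9) to (4.5, 6.0), a distance of √(0.1² + 1.9²) ≈ 1.9.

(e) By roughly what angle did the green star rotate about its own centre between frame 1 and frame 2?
19° counter-clockwise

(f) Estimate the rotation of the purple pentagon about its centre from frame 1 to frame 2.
25° counter-clockwise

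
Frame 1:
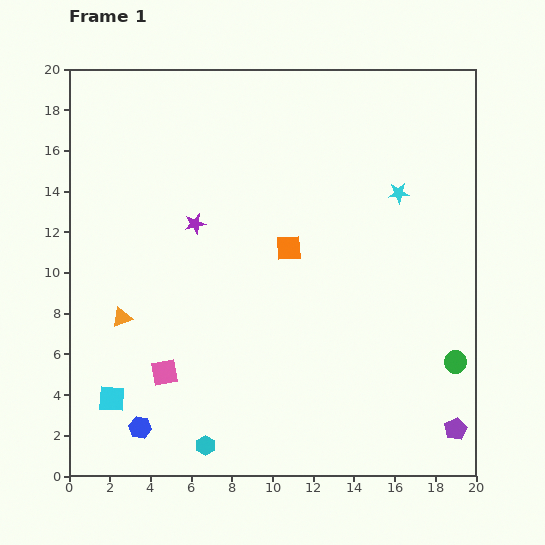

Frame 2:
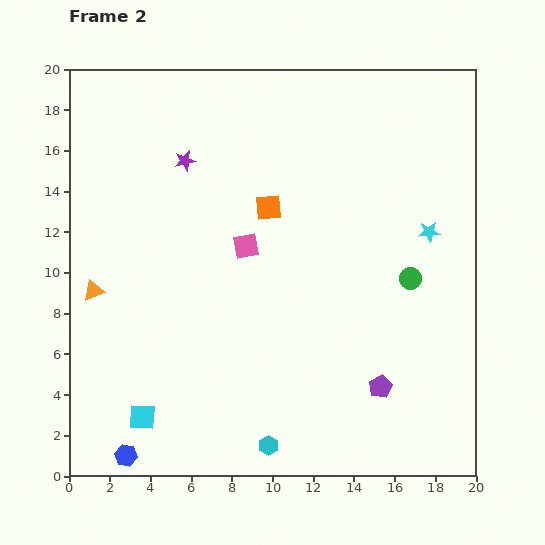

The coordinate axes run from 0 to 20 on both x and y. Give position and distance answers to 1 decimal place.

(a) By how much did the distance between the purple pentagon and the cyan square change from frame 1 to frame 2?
-5.2

Distance in frame 1: 17.0. Distance in frame 2: 11.8.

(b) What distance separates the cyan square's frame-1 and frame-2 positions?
1.7

The cyan square moved from (2.1, 3.8) to (3.6, 2.9), a distance of √(1.5² + 0.9²) ≈ 1.7.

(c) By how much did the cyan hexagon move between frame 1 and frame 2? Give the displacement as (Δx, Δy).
(3.1, 0.0)

The cyan hexagon was at (6.7, 1.5) in frame 1 and (9.8, 1.5) in frame 2.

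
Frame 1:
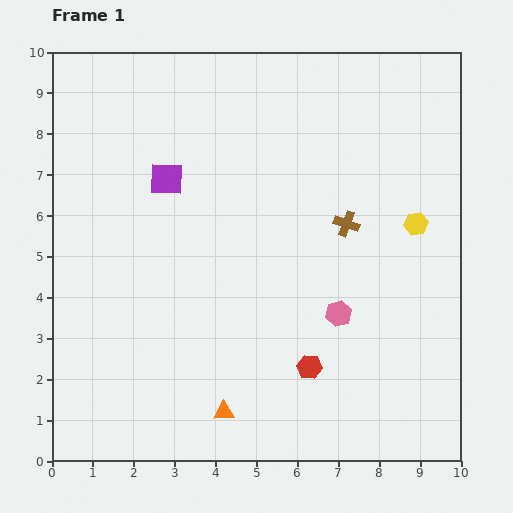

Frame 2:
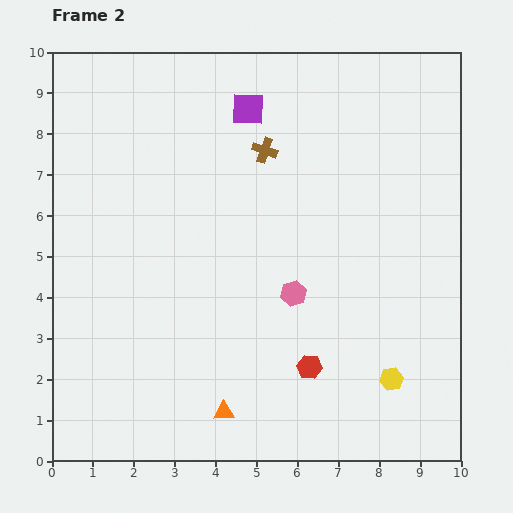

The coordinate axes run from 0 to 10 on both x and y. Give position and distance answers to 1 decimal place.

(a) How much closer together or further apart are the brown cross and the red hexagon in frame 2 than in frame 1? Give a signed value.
+1.8

Distance in frame 1: 3.6. Distance in frame 2: 5.4.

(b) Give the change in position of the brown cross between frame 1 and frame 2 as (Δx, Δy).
(-2.0, 1.8)

The brown cross was at (7.2, 5.8) in frame 1 and (5.2, 7.6) in frame 2.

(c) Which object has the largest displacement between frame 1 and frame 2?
the yellow hexagon

(moved 3.8; next 2.7)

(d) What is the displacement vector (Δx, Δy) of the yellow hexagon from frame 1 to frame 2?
(-0.6, -3.8)

The yellow hexagon was at (8.9, 5.8) in frame 1 and (8.3, 2.0) in frame 2.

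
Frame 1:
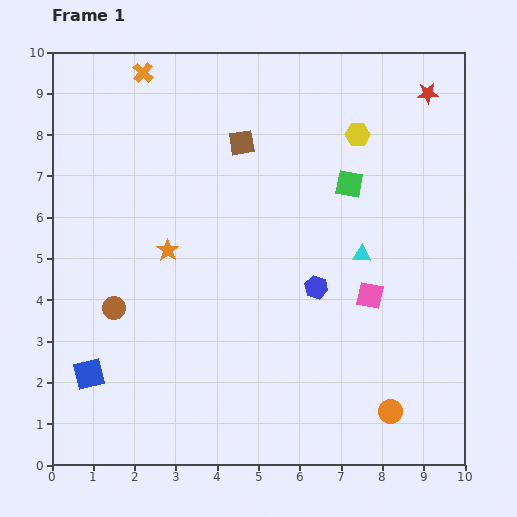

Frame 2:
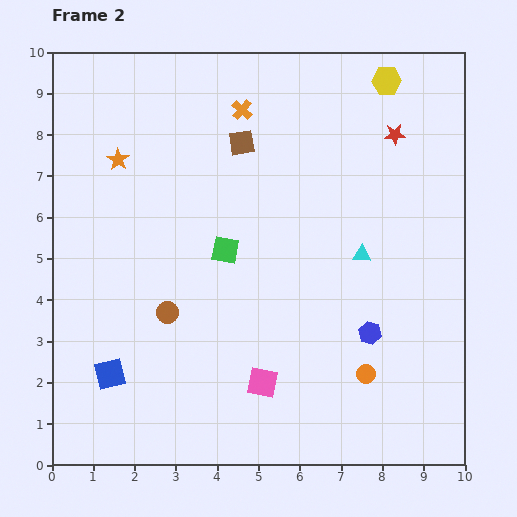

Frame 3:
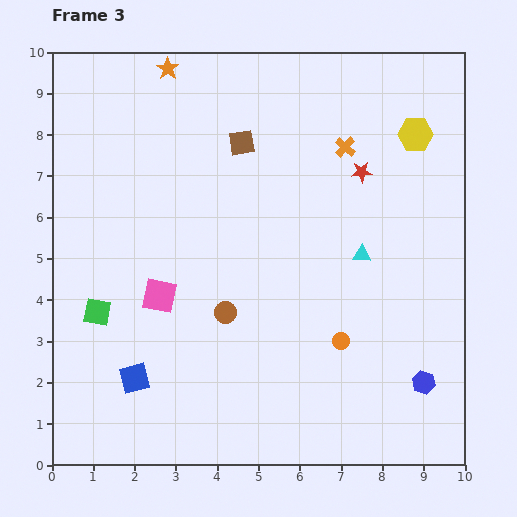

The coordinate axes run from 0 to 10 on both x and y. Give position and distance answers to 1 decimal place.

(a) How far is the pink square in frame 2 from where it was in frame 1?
3.3

The pink square moved from (7.7, 4.1) to (5.1, 2.0), a distance of √(2.6² + 2.1²) ≈ 3.3.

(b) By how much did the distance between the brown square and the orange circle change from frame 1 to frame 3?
-2.0

Distance in frame 1: 7.4. Distance in frame 3: 5.4.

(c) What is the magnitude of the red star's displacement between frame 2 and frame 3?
1.2

The red star moved from (8.3, 8.0) to (7.5, 7.1), a distance of √(0.8² + 0.9²) ≈ 1.2.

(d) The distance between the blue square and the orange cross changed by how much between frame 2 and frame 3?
+0.4

Distance in frame 2: 7.2. Distance in frame 3: 7.6.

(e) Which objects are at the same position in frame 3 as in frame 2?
the brown square, the cyan triangle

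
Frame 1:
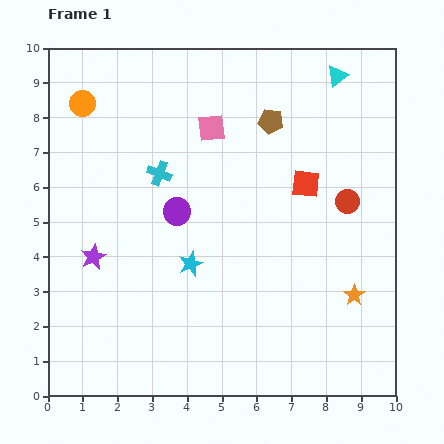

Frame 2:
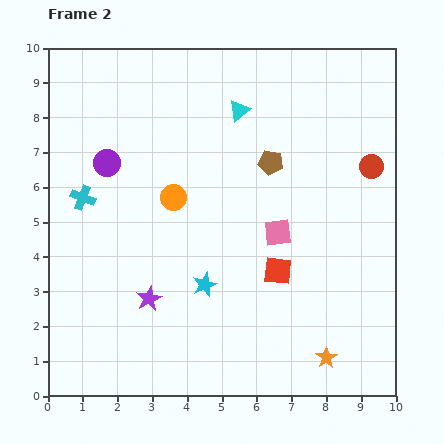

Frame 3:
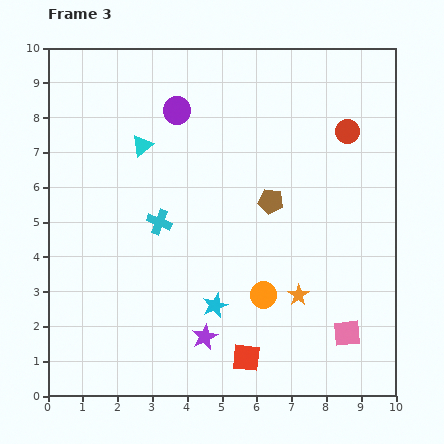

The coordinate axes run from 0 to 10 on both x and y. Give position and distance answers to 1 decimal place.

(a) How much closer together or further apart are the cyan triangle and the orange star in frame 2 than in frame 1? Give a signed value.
+1.2

Distance in frame 1: 6.3. Distance in frame 2: 7.5.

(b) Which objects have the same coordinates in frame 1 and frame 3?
none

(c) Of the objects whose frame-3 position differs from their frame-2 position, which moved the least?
the cyan star

(moved 0.7)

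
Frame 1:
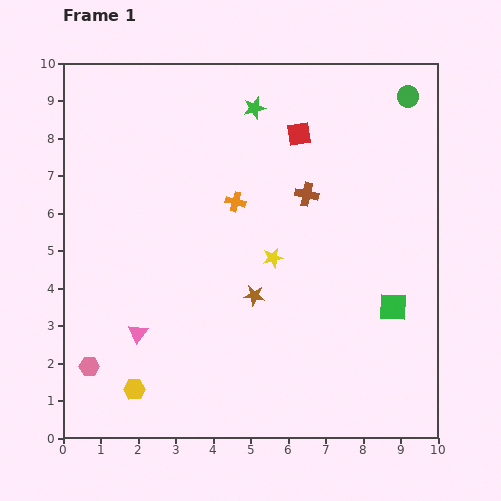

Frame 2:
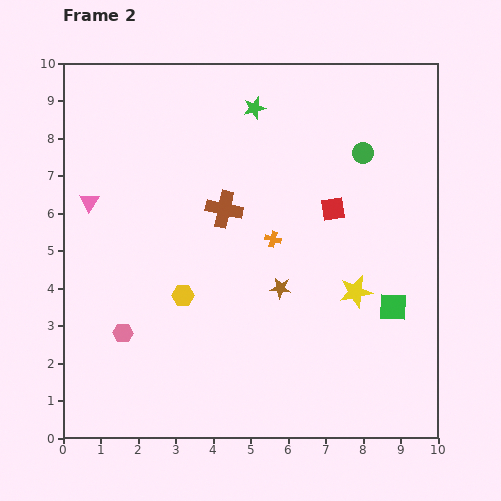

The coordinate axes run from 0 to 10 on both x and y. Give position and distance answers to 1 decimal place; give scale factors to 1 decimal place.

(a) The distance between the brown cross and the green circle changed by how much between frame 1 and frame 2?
+0.3

Distance in frame 1: 3.7. Distance in frame 2: 4.0.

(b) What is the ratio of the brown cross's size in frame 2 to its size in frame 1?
1.6×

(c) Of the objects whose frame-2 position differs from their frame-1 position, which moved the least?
the brown star

(moved 0.7)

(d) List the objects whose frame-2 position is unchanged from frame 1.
the green star, the green square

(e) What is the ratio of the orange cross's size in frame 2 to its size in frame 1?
0.8×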